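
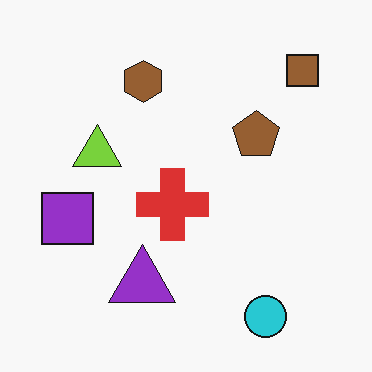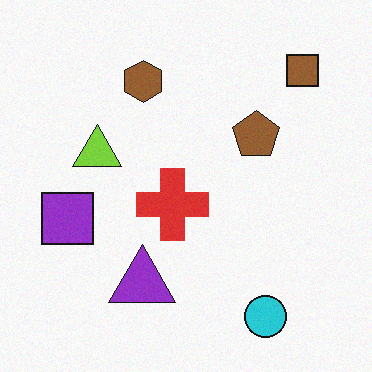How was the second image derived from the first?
The image was degraded with subtle gaussian noise.

Random speckle covers the whole image, including the flat background.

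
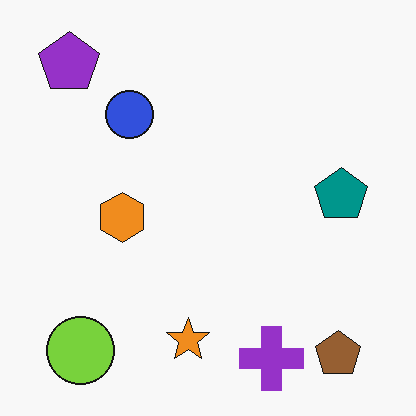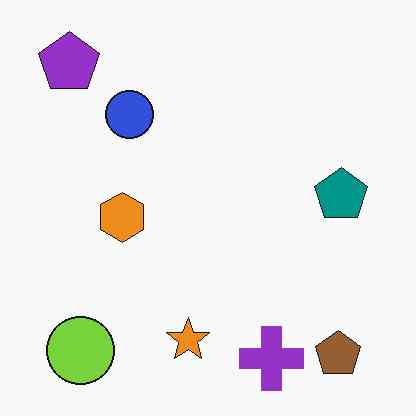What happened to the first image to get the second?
This is the original image given moderate JPEG compression.

Blocky 8×8 compression artifacts appear around shape edges and the flat background shows ringing — characteristic JPEG degradation.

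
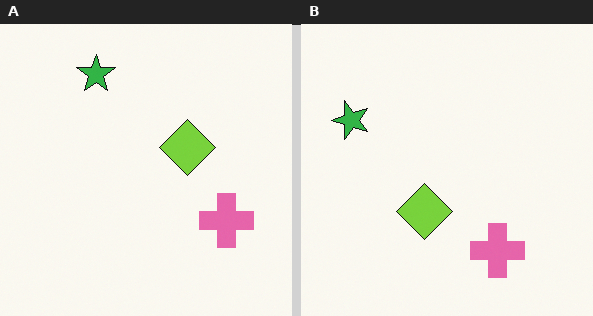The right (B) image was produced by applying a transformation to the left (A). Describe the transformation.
It was transposed (reflected across the top-left ↔ bottom-right diagonal).

Shapes have swapped their row and column positions — what was in the top-right is now in the bottom-left — a diagonal reflection.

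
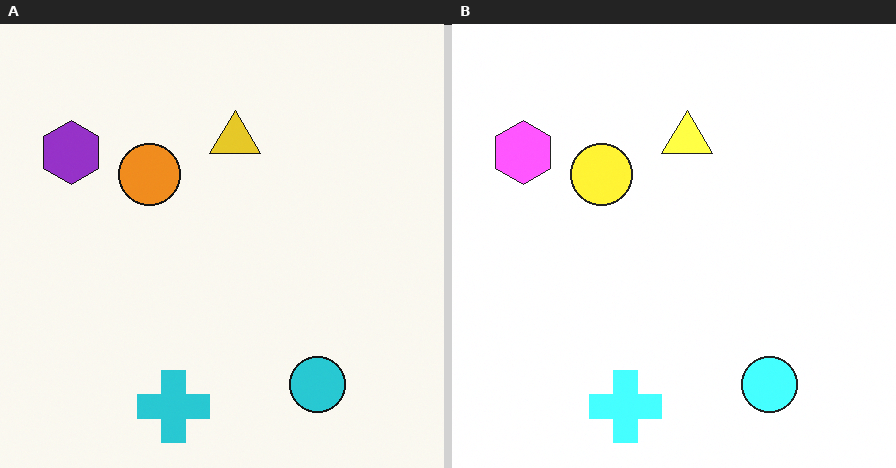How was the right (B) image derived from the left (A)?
The right (B) image is the left (A) brightened a lot.

Every pixel — background and shapes alike — is uniformly brightened.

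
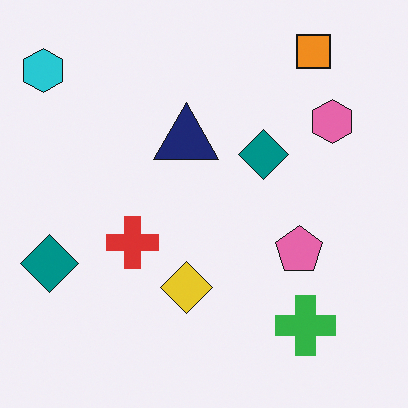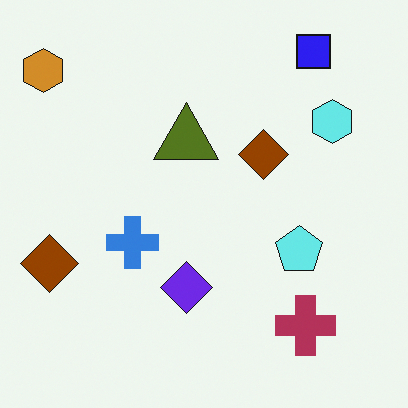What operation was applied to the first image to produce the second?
This is the original image hue-shifted through roughly half the color wheel.

Every shape's color has rotated by the same amount around the hue wheel — a uniform hue shift.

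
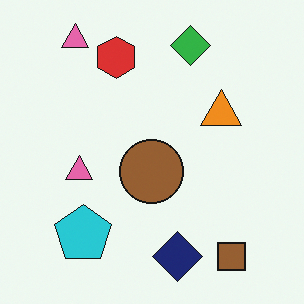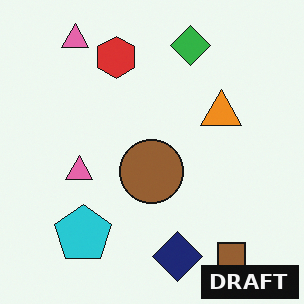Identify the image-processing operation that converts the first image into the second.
Watermarked with the text "DRAFT" in the lower-right corner.

A dark label reading "DRAFT" appears in the lower-right corner.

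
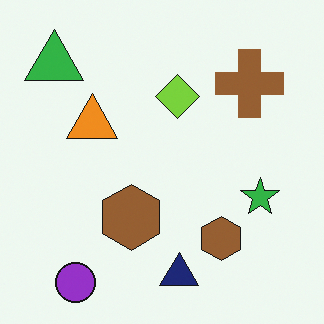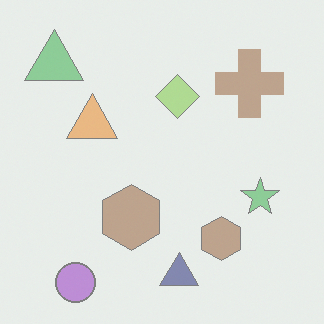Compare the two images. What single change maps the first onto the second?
Given much lower contrast.

Tones are pushed toward mid-grey across the whole image — a global contrast change.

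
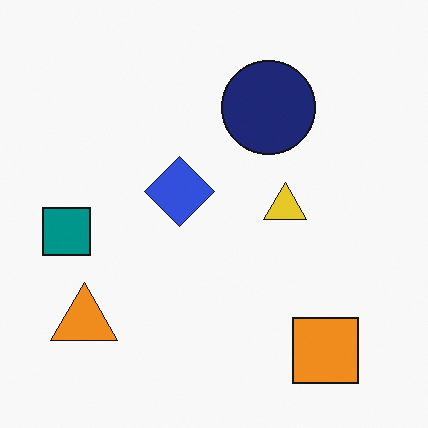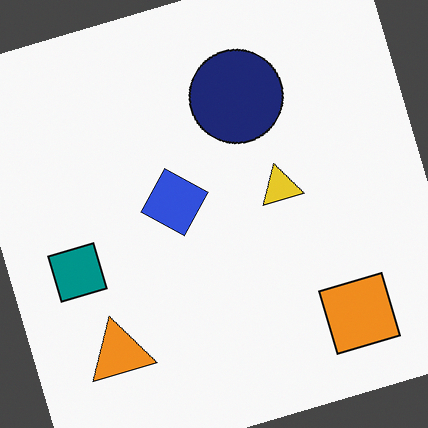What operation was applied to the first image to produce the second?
The second image is the first rotated counter-clockwise by a moderate amount.

Every shape is tilted by the same angle and the image corners show triangular fill wedges — a whole-image rotation by a non-right angle.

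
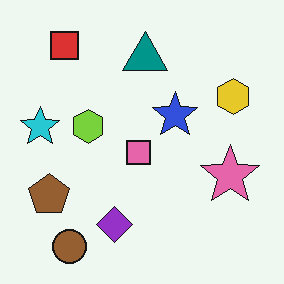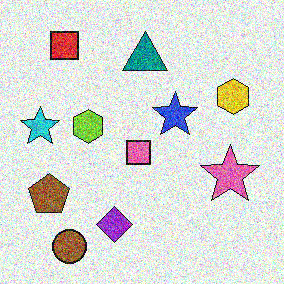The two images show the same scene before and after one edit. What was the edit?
The image was degraded with a thick layer of grain.

Random speckle covers the whole image, including the flat background.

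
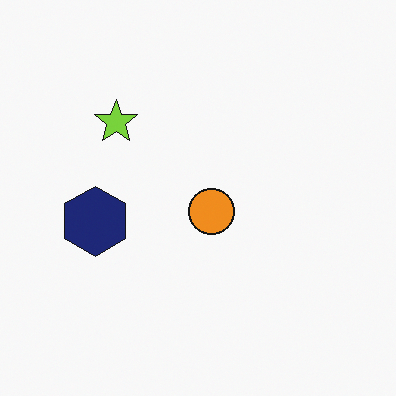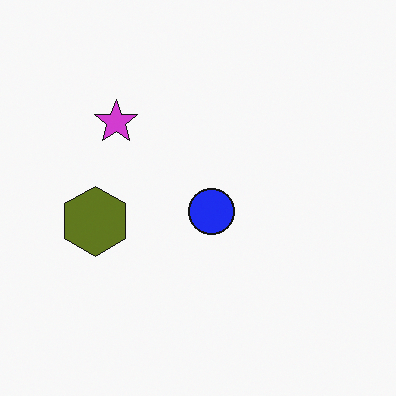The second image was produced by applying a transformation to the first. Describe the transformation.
This is the original image hue-shifted through roughly half the color wheel.

Every shape's color has rotated by the same amount around the hue wheel — a uniform hue shift.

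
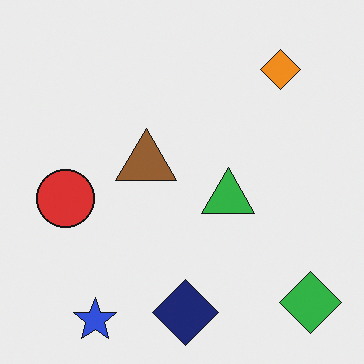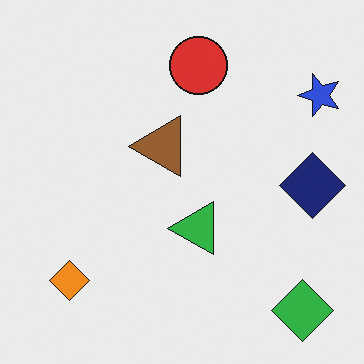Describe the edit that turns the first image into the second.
The second image is the first transposed (reflected across the top-left ↔ bottom-right diagonal).

Shapes have swapped their row and column positions — what was in the top-right is now in the bottom-left — a diagonal reflection.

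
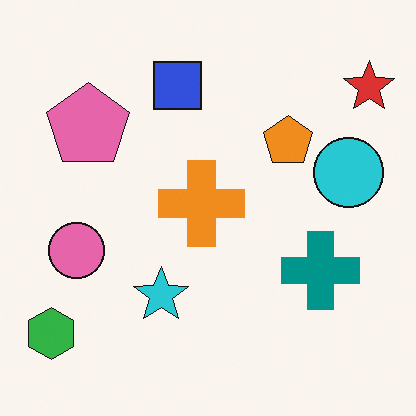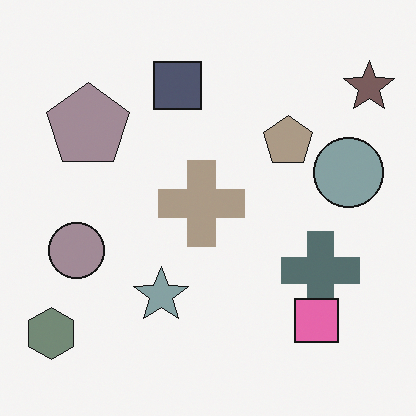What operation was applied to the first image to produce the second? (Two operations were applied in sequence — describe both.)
This is the original image heavily desaturated, then overlaid with an additional pink square.

All colors are more muted and greyish — a global saturation change. A pink square appears in the second image that is absent from the first.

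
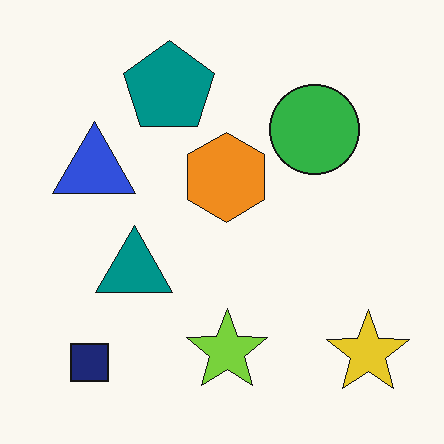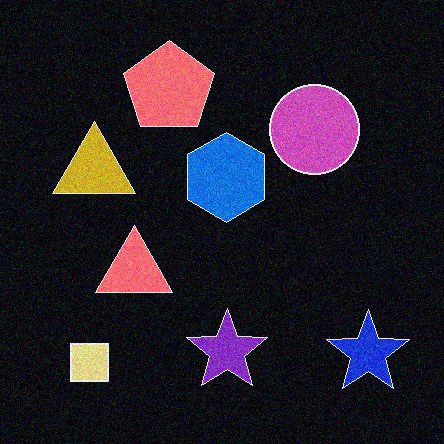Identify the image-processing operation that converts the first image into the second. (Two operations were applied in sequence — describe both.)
The second image is the first color-inverted (negative), then degraded with visible gaussian noise.

The light background has become dark and every shape's color is its complement — a photographic negative. Random speckle covers the whole image, including the flat background.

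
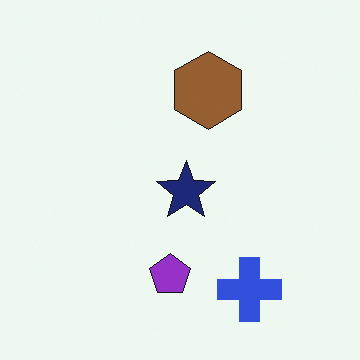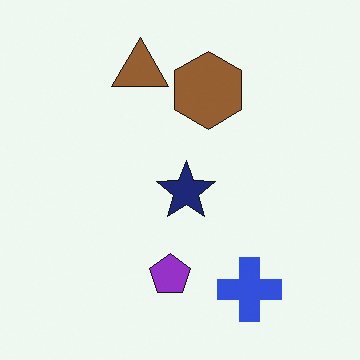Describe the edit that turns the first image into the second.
The image was overlaid with an additional brown triangle.

A brown triangle appears in the second image that is absent from the first.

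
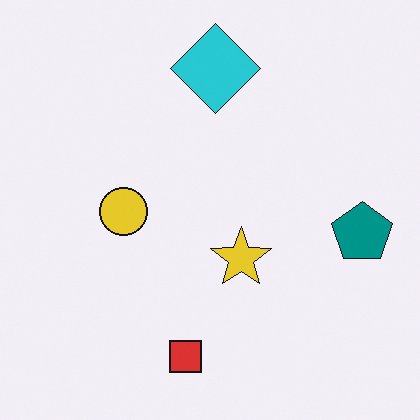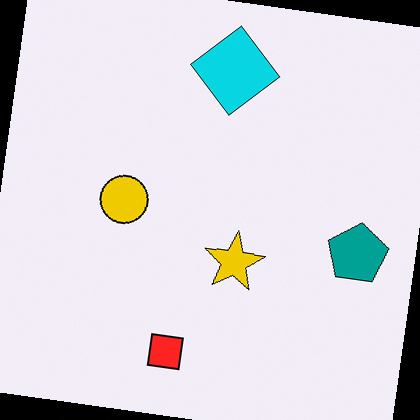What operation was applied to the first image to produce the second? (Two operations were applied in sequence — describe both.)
It was slightly oversaturated, then rotated clockwise by a small amount.

All colors are more vivid — a global saturation change. Every shape is tilted by the same angle and the image corners show triangular fill wedges — a whole-image rotation by a non-right angle.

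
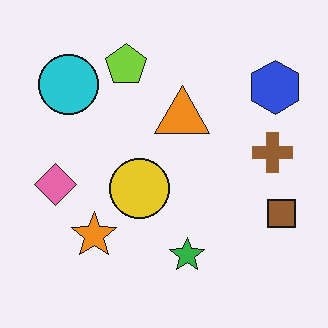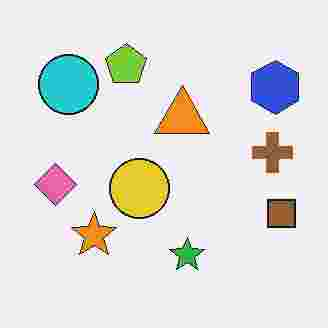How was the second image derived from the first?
The transformation is: degraded with heavy JPEG compression.

Blocky 8×8 compression artifacts appear around shape edges and the flat background shows ringing — characteristic JPEG degradation.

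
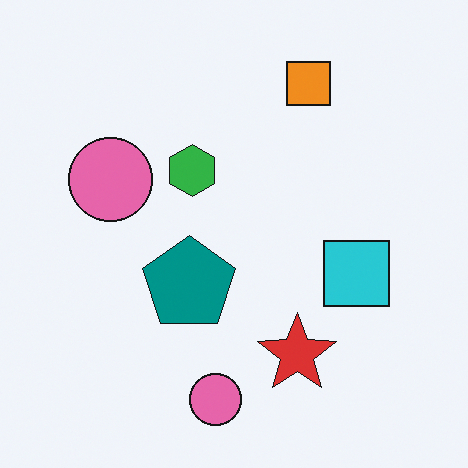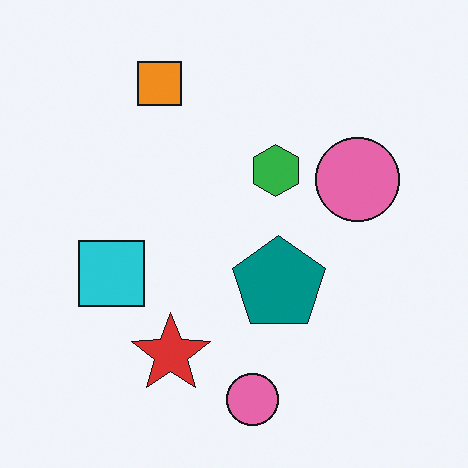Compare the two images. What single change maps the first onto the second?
It was flipped horizontally (left ↔ right).

The cyan square is in the right of the first image and the left of the second — shapes on opposite sides of the vertical midline have swapped in a mirror flip.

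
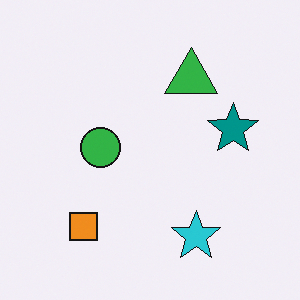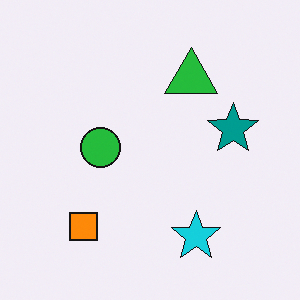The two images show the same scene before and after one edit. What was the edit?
It was slightly oversaturated.

All colors are more vivid — a global saturation change.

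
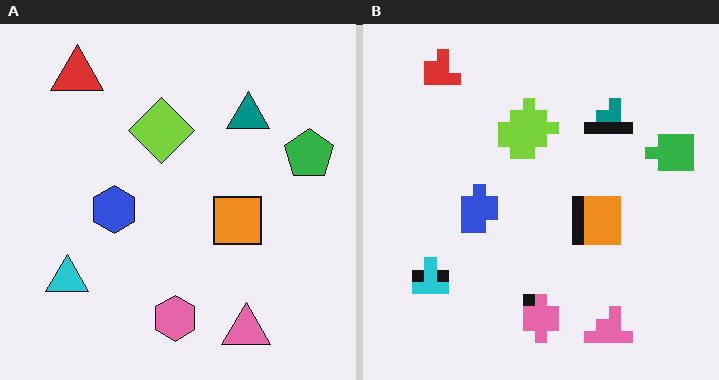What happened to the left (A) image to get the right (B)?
The right (B) image is the left (A) coarsely pixelated.

Shapes are reduced to large square blocks; fine edges and outlines are lost — a downscale-then-upscale (mosaic) effect.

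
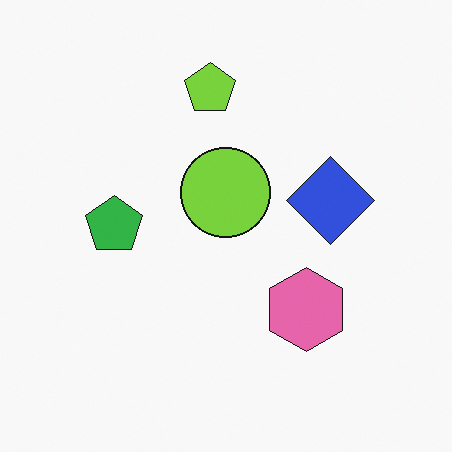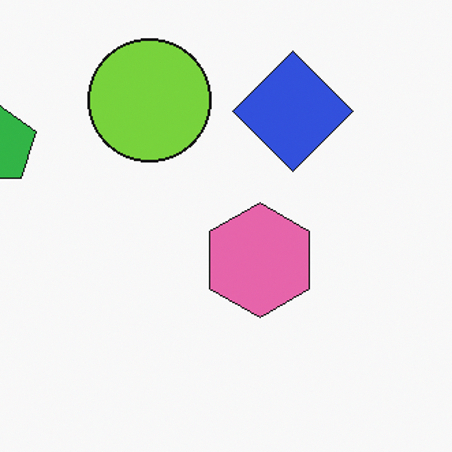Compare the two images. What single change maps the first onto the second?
The transformation is: cropped slightly and scaled back up.

The visible shapes are larger and the field of view is narrower; shapes near the original edges may be partly or wholly outside the frame — a crop-and-rescale.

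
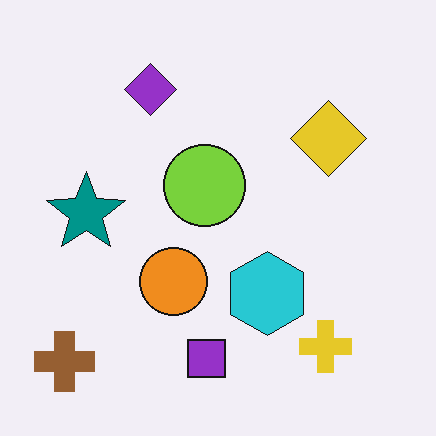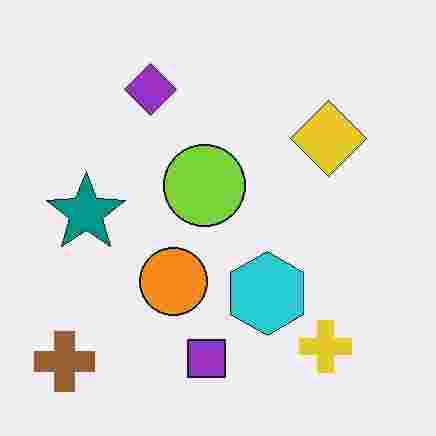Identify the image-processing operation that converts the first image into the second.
Heavily JPEG-compressed with obvious blocking artifacts.

Blocky 8×8 compression artifacts appear around shape edges and the flat background shows ringing — characteristic JPEG degradation.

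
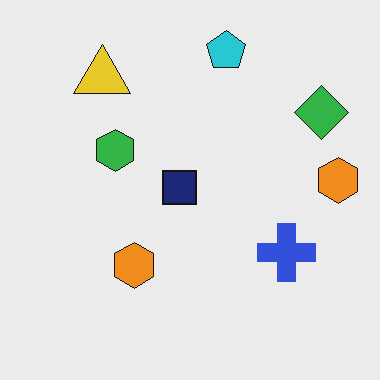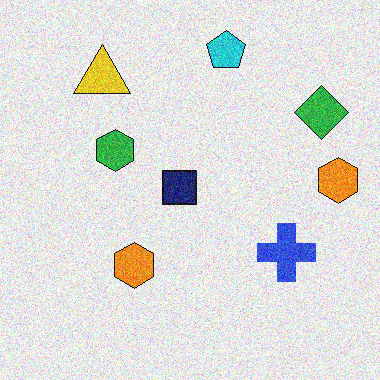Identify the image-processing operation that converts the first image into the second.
The second image is the first degraded with moderate additive noise.

Random speckle covers the whole image, including the flat background.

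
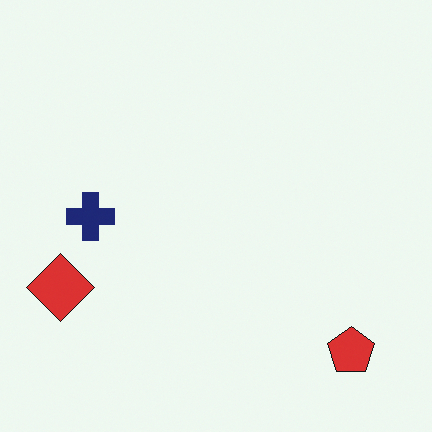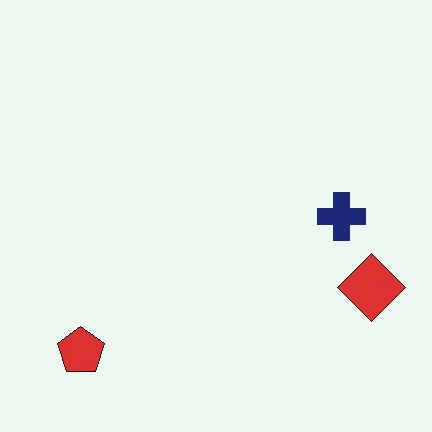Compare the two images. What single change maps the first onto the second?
The transformation is: flipped horizontally (left ↔ right).

The red diamond is in the left of the first image and the right of the second — shapes on opposite sides of the vertical midline have swapped in a mirror flip.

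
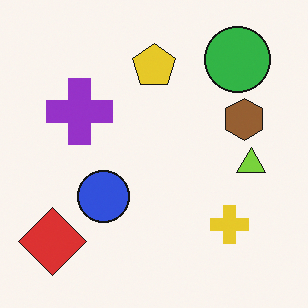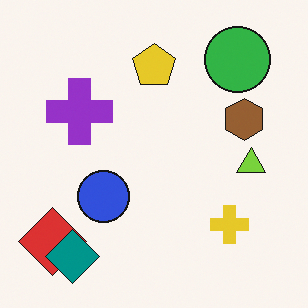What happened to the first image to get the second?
Overlaid with an additional teal diamond.

A teal diamond appears in the second image that is absent from the first.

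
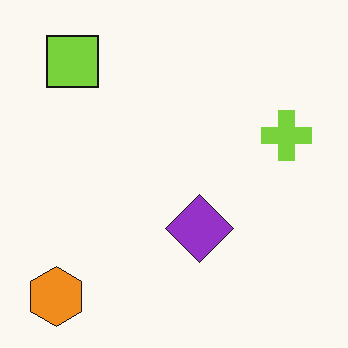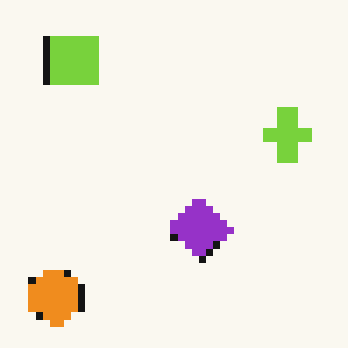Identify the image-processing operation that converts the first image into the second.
The transformation is: moderately pixelated.

Shapes are reduced to large square blocks; fine edges and outlines are lost — a downscale-then-upscale (mosaic) effect.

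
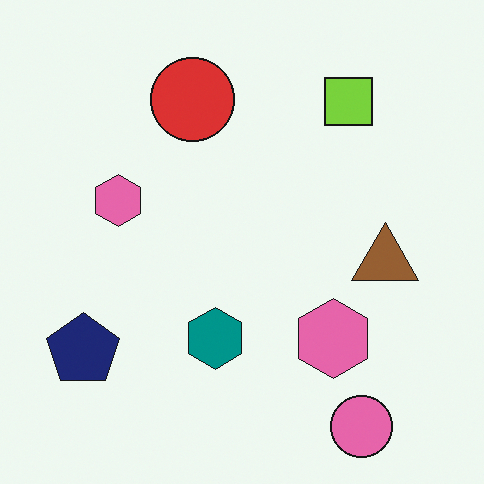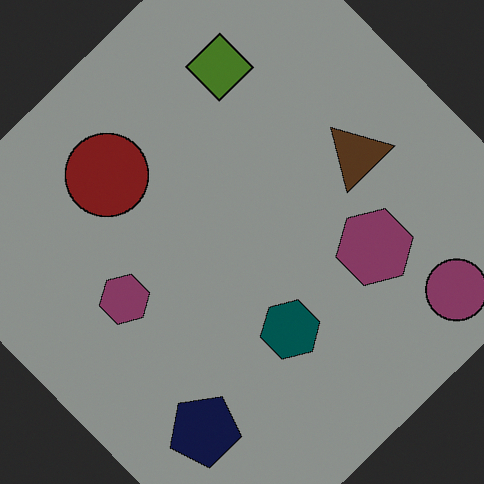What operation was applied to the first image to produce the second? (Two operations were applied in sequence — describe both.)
This is the original image rotated counter-clockwise by a large amount — several tens of degrees, then substantially darkened.

Every shape is tilted by the same angle and the image corners show triangular fill wedges — a whole-image rotation by a non-right angle. Every pixel — background and shapes alike — is uniformly darkened.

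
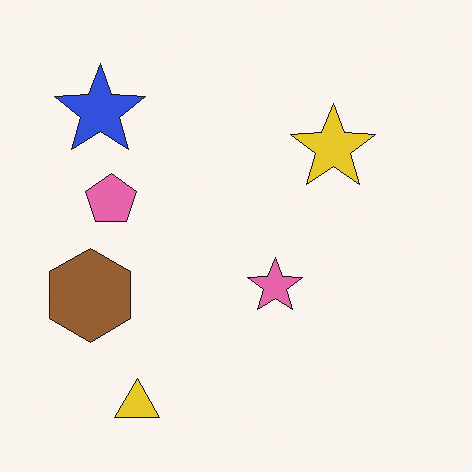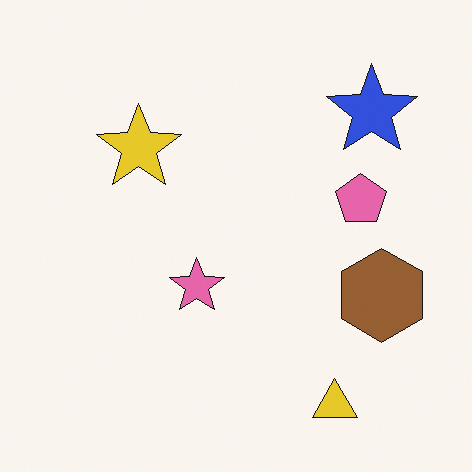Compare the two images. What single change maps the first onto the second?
The transformation is: flipped horizontally (left ↔ right).

The brown hexagon is in the left of the first image and the right of the second — shapes on opposite sides of the vertical midline have swapped in a mirror flip.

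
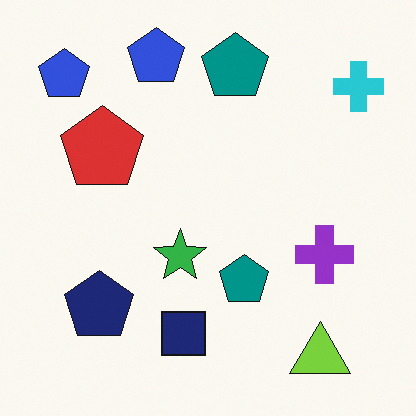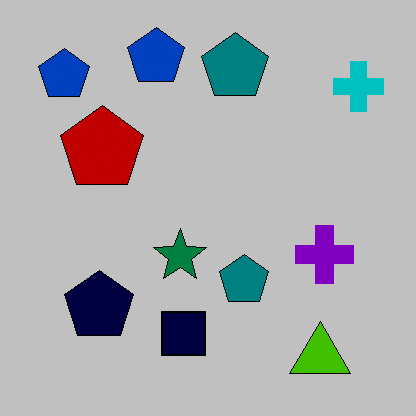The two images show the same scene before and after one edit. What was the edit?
It was aggressively posterized.

Each flat color has snapped to a coarser quantized level — most visibly, the near-white background has dropped to a flat grey.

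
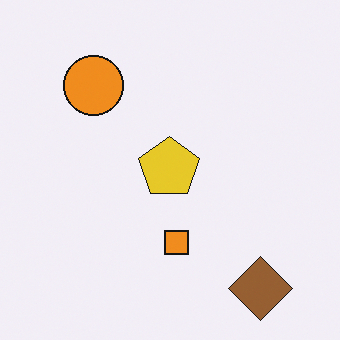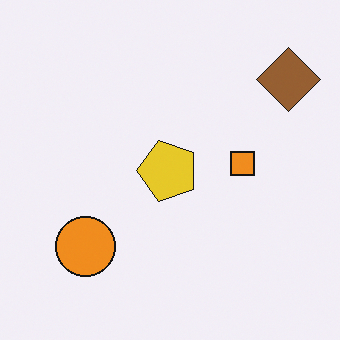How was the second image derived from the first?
This is the original image rotated 90° counter-clockwise.

The brown diamond sits in the bottom-right of the first image and the top-right of the second — consistent with a whole-image 90° counter-clockwise rotation.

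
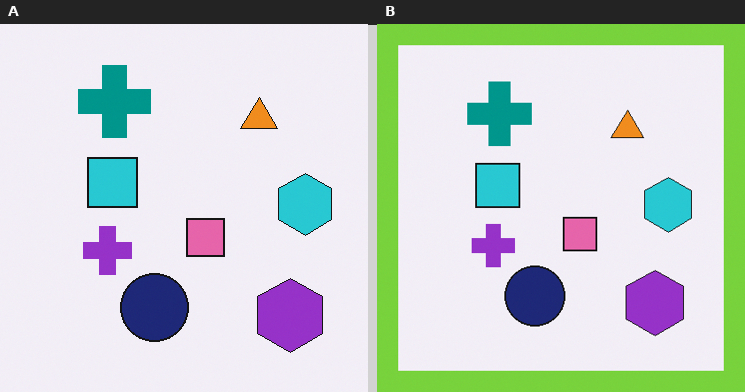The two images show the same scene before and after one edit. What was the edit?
Framed with a lime border.

A solid lime frame runs around the edge of the right (B) image, with the content slightly shrunk inside it.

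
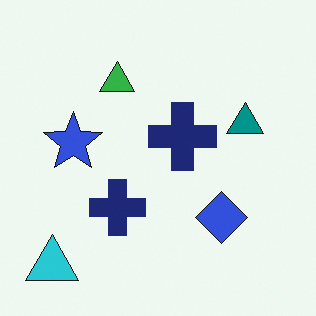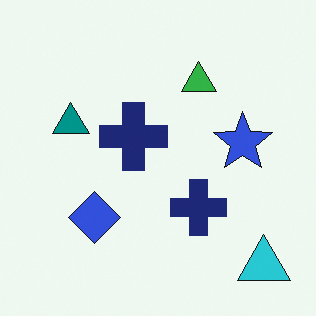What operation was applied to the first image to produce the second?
The second image is the first flipped horizontally (left ↔ right).

The cyan triangle is in the bottom-left of the first image and the bottom-right of the second — shapes on opposite sides of the vertical midline have swapped in a mirror flip.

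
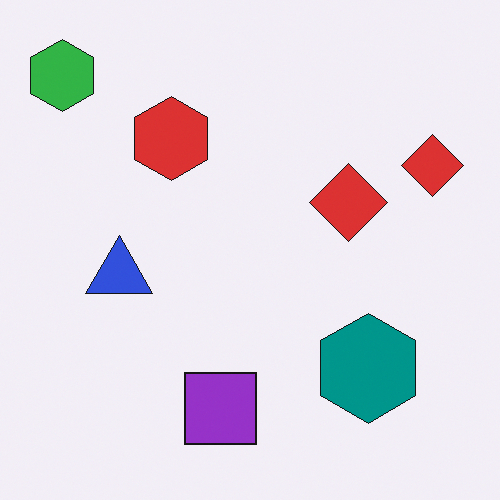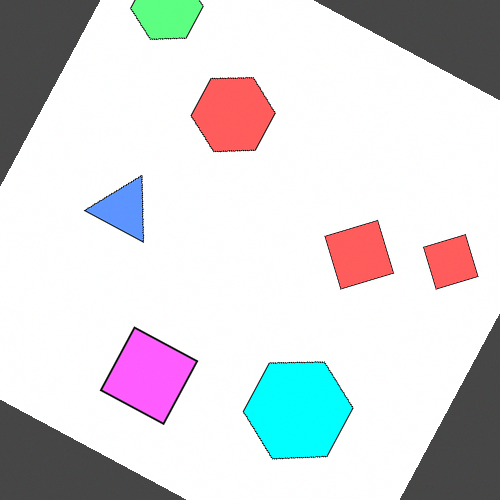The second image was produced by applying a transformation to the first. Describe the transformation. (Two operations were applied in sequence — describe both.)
Brightened a lot, then rotated clockwise by a moderate amount.

Every pixel — background and shapes alike — is uniformly brightened. Every shape is tilted by the same angle and the image corners show triangular fill wedges — a whole-image rotation by a non-right angle.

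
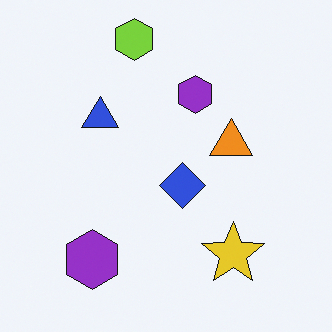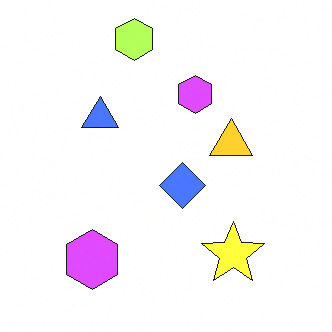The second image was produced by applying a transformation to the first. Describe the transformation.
This is the original image brightened a lot.

Every pixel — background and shapes alike — is uniformly brightened.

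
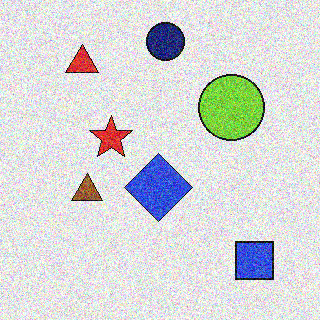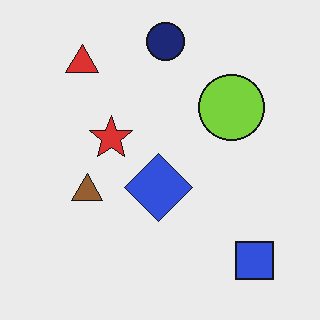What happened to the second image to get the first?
The first image is the second degraded with heavy additive noise.

Random speckle covers the whole image, including the flat background.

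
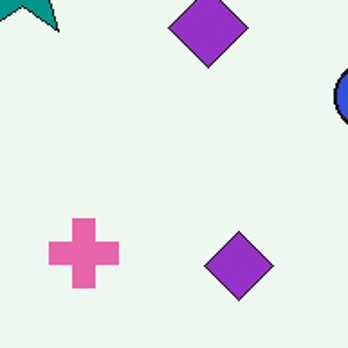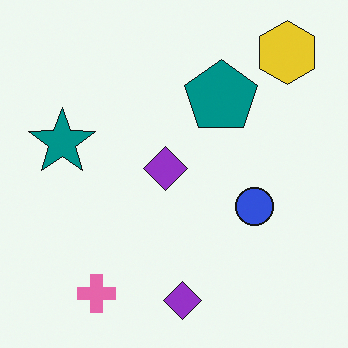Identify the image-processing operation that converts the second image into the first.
The image was cropped tightly and scaled back up.

The visible shapes are larger and the field of view is narrower; shapes near the original edges may be partly or wholly outside the frame — a crop-and-rescale.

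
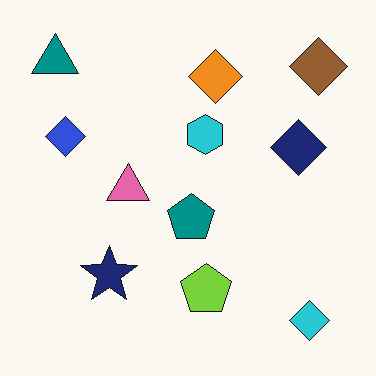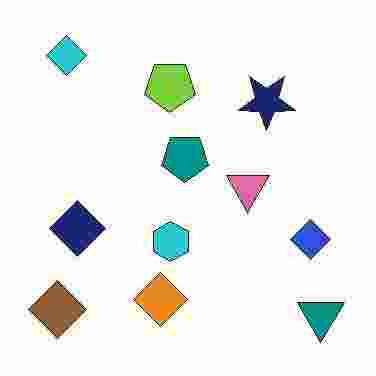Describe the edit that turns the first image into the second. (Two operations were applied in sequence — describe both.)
The image was rotated 180°, then heavily JPEG-compressed with obvious blocking artifacts.

The teal triangle sits in the top-left of the first image and the bottom-right of the second — consistent with a whole-image 180° rotation. Blocky 8×8 compression artifacts appear around shape edges and the flat background shows ringing — characteristic JPEG degradation.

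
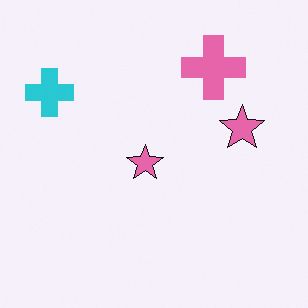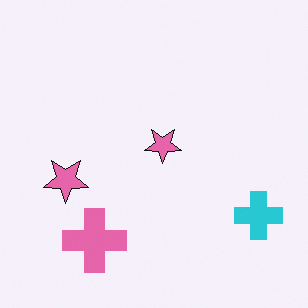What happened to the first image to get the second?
The transformation is: rotated 180°.

The cyan cross sits in the top-left of the first image and the bottom-right of the second — consistent with a whole-image 180° rotation.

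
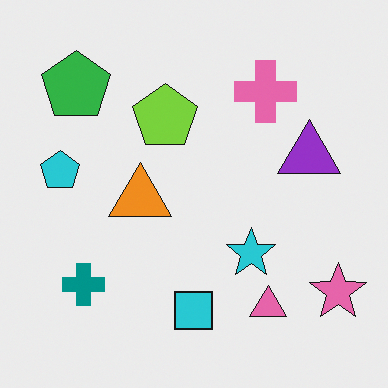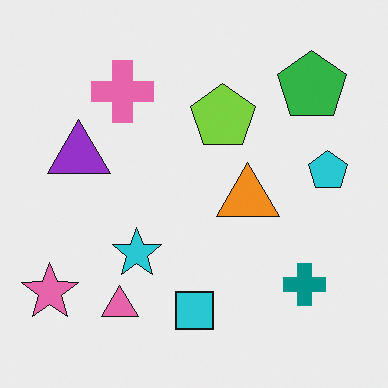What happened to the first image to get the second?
Flipped horizontally (left ↔ right).

The pink star is in the bottom-right of the first image and the bottom-left of the second — shapes on opposite sides of the vertical midline have swapped in a mirror flip.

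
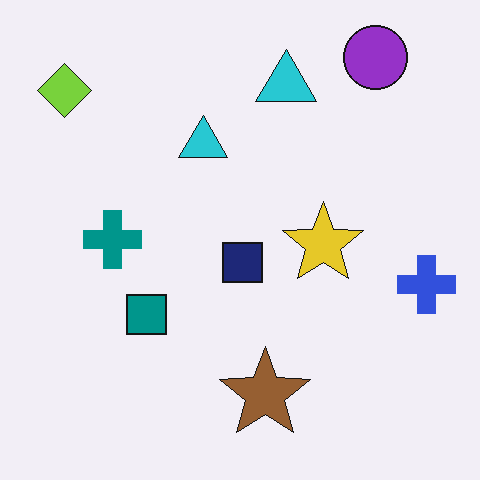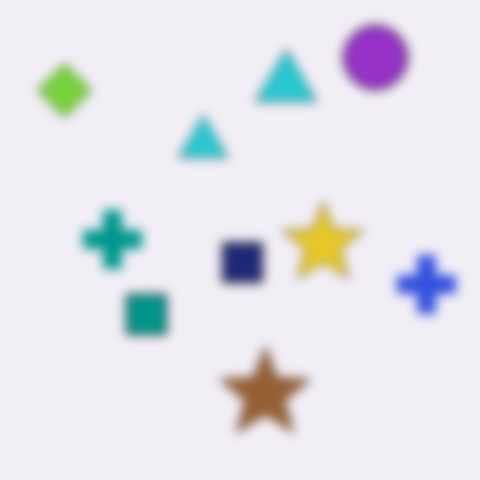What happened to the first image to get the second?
The image was heavily blurred.

Shape edges and outlines are uniformly softened across the whole image.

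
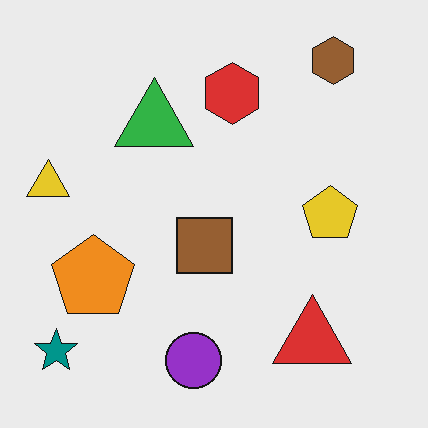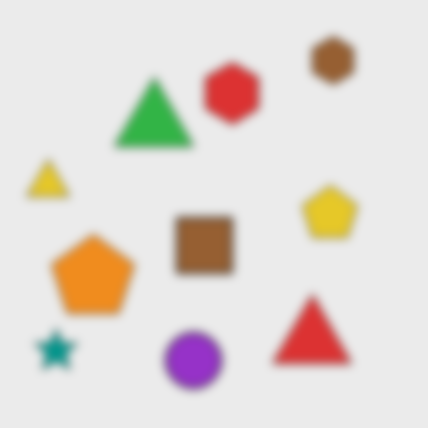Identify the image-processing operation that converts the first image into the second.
The second image is the first moderately blurred.

Shape edges and outlines are uniformly softened across the whole image.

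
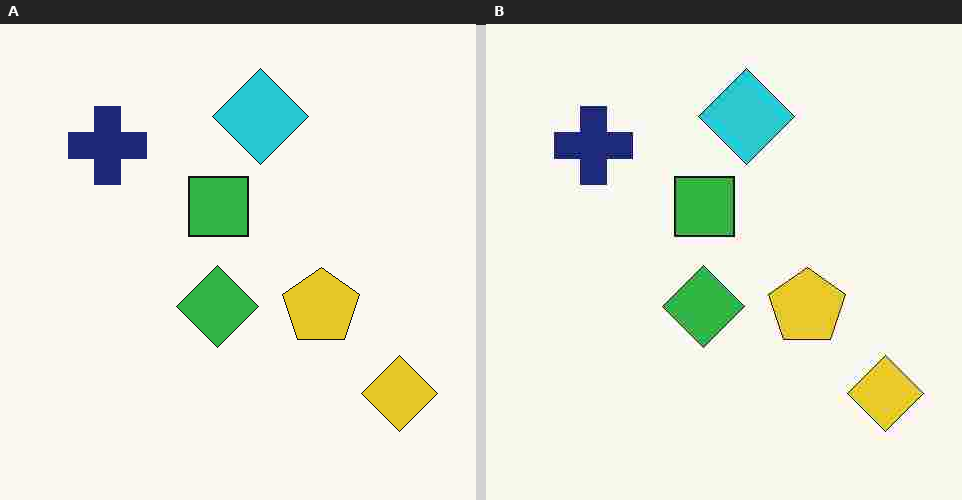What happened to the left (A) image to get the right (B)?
Degraded with heavy JPEG compression.

Blocky 8×8 compression artifacts appear around shape edges and the flat background shows ringing — characteristic JPEG degradation.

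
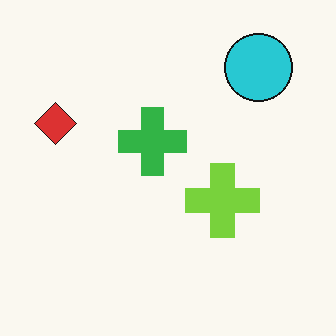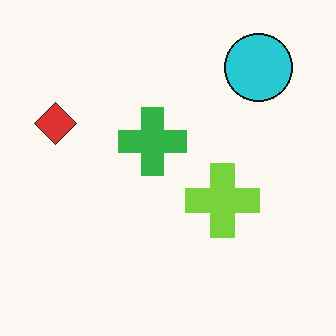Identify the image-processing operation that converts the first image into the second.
This is the original image JPEG-compressed with visible artifacts.

Blocky 8×8 compression artifacts appear around shape edges and the flat background shows ringing — characteristic JPEG degradation.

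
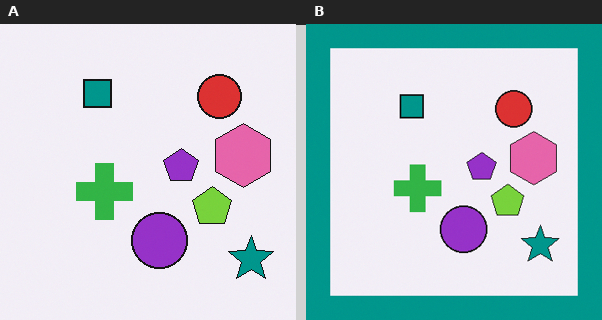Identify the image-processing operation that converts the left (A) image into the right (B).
Framed with a teal border.

A solid teal frame runs around the edge of the right (B) image, with the content slightly shrunk inside it.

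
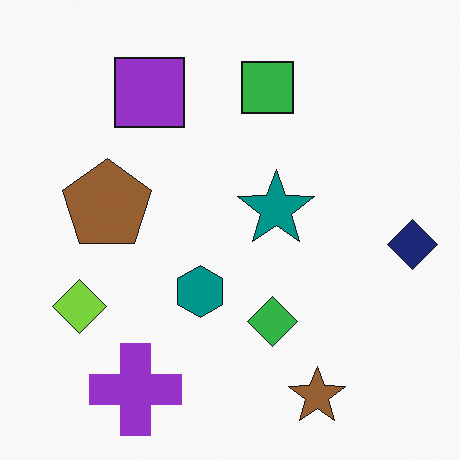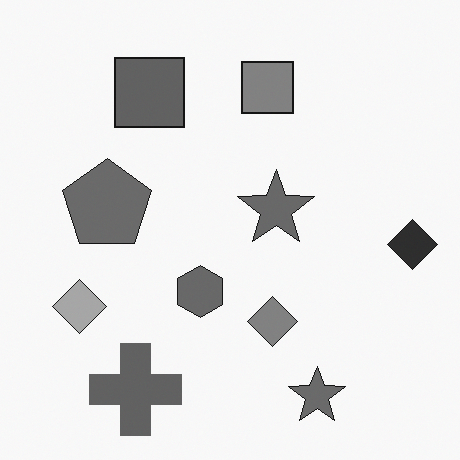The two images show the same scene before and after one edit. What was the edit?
Converted to grayscale.

All color is removed — every shape is now a shade of grey.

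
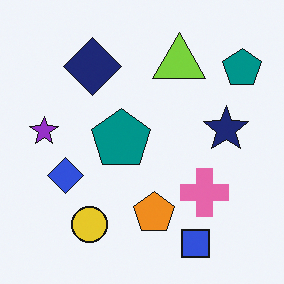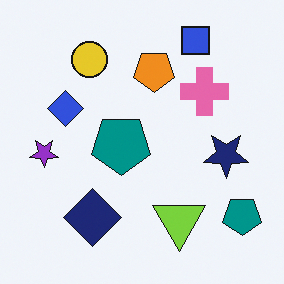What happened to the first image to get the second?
The second image is the first flipped vertically (top ↔ bottom).

The blue square is in the bottom-right of the first image and the top-right of the second — shapes on opposite sides of the horizontal midline have swapped in a mirror flip.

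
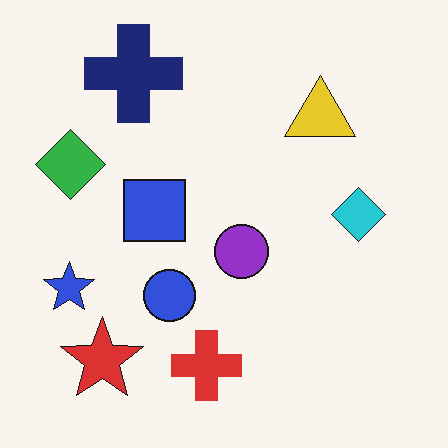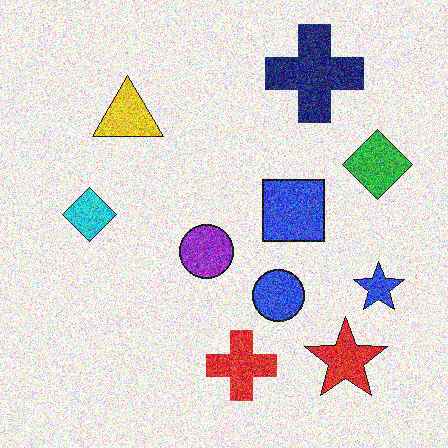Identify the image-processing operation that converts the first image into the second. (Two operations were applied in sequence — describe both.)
Flipped horizontally (left ↔ right), then degraded with a thick layer of grain.

The blue star is in the left of the first image and the right of the second — shapes on opposite sides of the vertical midline have swapped in a mirror flip. Random speckle covers the whole image, including the flat background.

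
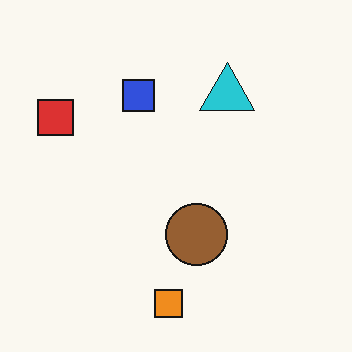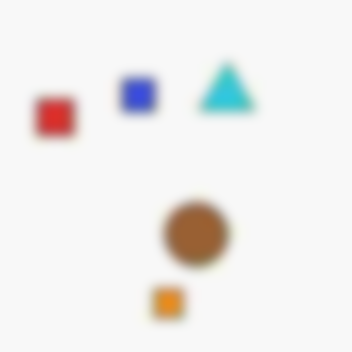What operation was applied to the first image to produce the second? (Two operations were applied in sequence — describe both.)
The transformation is: degraded with heavy JPEG compression, then heavily blurred.

Blocky 8×8 compression artifacts appear around shape edges and the flat background shows ringing — characteristic JPEG degradation. Shape edges and outlines are uniformly softened across the whole image.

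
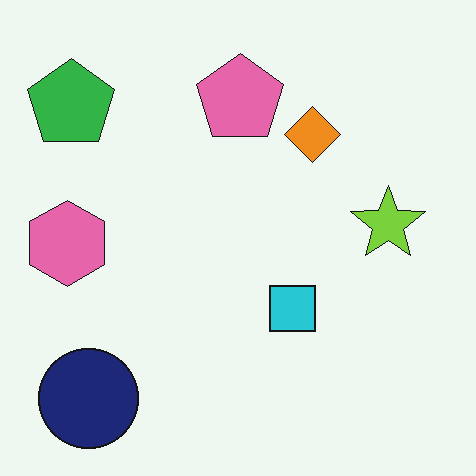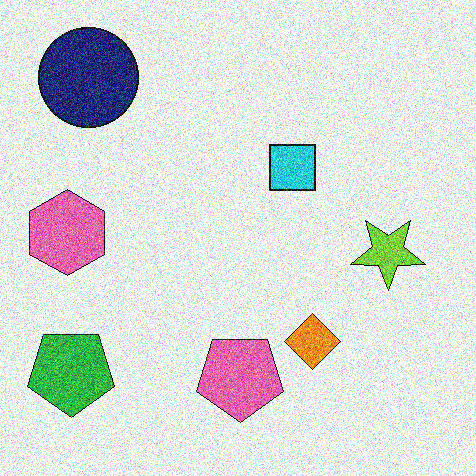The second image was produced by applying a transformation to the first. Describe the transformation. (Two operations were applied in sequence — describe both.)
This is the original image degraded with strong gaussian noise, then flipped vertically (top ↔ bottom).

Random speckle covers the whole image, including the flat background. The navy circle is in the bottom-left of the first image and the top-left of the second — shapes on opposite sides of the horizontal midline have swapped in a mirror flip.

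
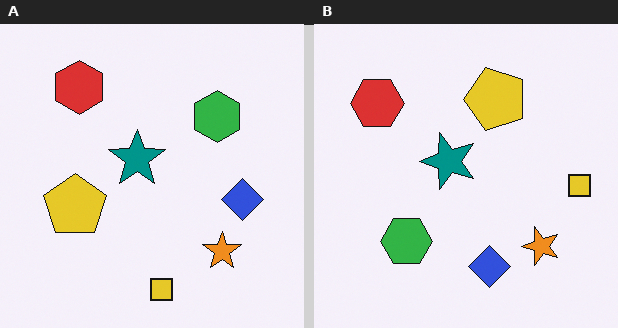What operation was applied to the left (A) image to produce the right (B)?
The right (B) image is the left (A) transposed (reflected across the top-left ↔ bottom-right diagonal).

Shapes have swapped their row and column positions — what was in the top-right is now in the bottom-left — a diagonal reflection.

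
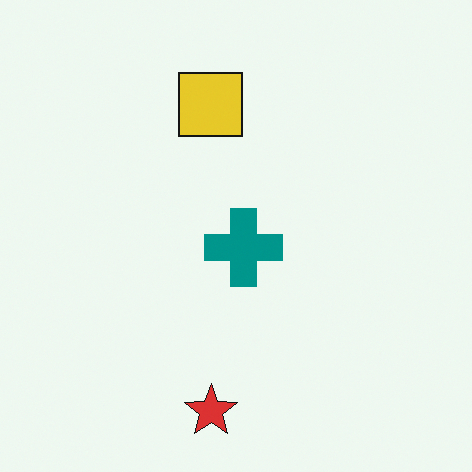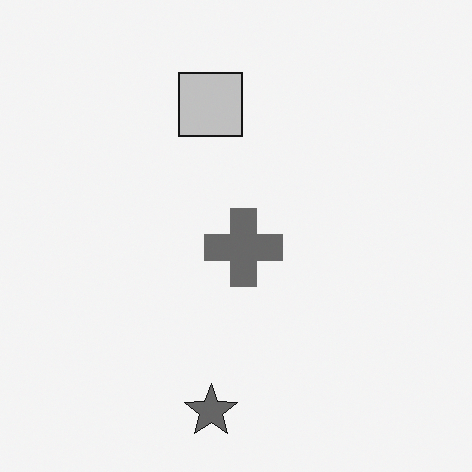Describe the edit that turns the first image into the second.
The transformation is: converted to grayscale.

All color is removed — every shape is now a shade of grey.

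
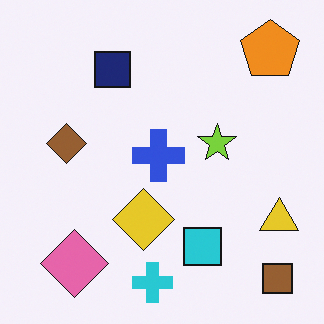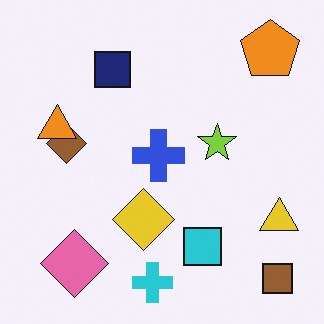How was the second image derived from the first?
The transformation is: overlaid with an additional orange triangle.

An orange triangle appears in the second image that is absent from the first.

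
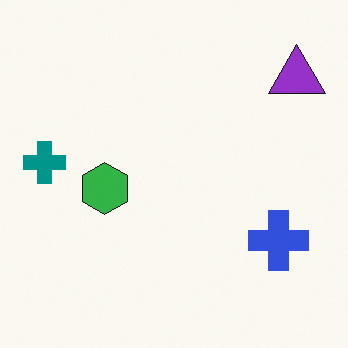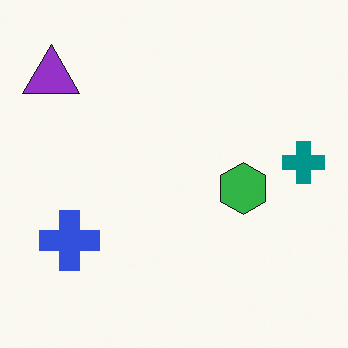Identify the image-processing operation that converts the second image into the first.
The image was flipped horizontally (left ↔ right).

The teal cross is in the right of the second image and the left of the first — shapes on opposite sides of the vertical midline have swapped in a mirror flip.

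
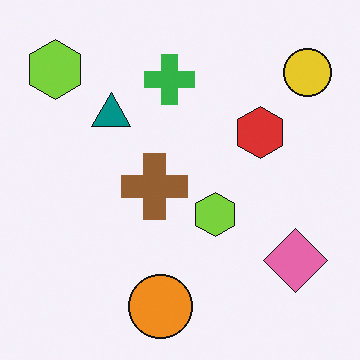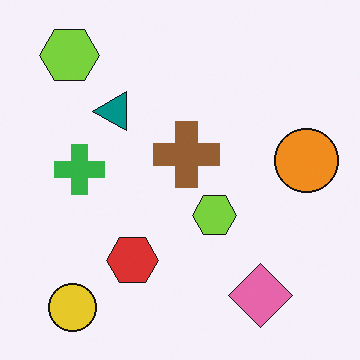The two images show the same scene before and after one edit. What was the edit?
This is the original image transposed (reflected across the top-left ↔ bottom-right diagonal).

Shapes have swapped their row and column positions — what was in the top-right is now in the bottom-left — a diagonal reflection.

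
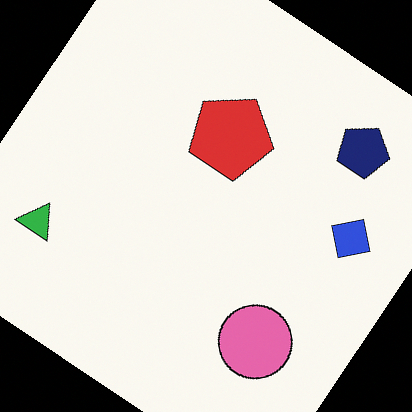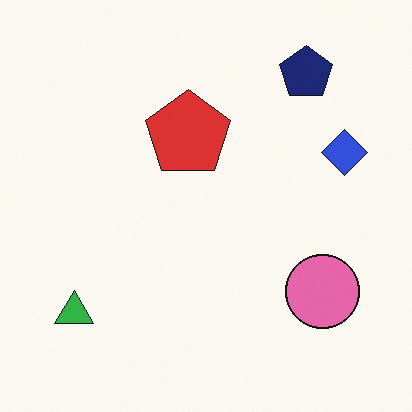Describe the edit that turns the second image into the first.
The first image is the second rotated clockwise by a large amount — several tens of degrees.

Every shape is tilted by the same angle and the image corners show triangular fill wedges — a whole-image rotation by a non-right angle.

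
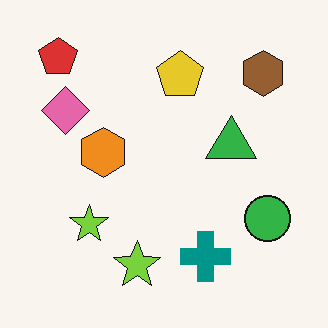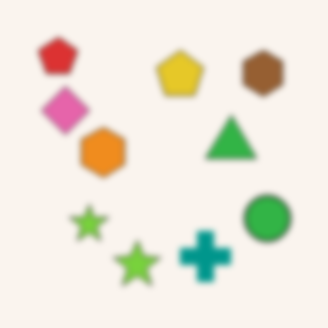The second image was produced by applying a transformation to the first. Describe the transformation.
The transformation is: moderately blurred.

Shape edges and outlines are uniformly softened across the whole image.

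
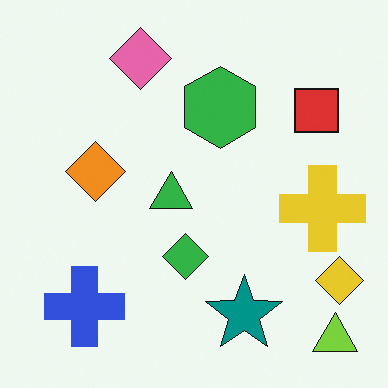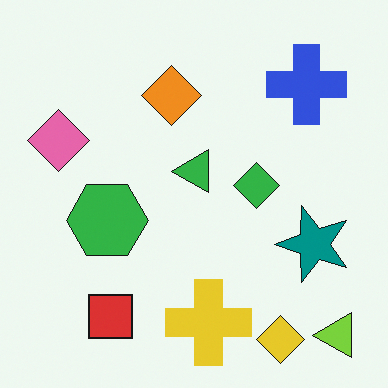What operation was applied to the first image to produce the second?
Transposed (reflected across the top-left ↔ bottom-right diagonal).

Shapes have swapped their row and column positions — what was in the top-right is now in the bottom-left — a diagonal reflection.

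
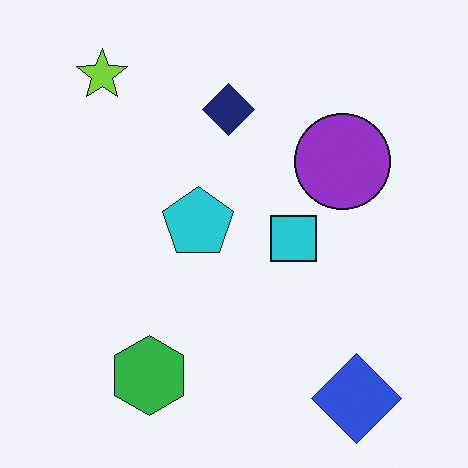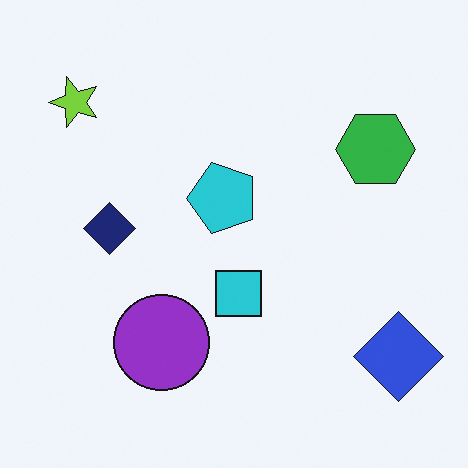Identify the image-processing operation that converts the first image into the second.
The image was transposed (reflected across the top-left ↔ bottom-right diagonal).

Shapes have swapped their row and column positions — what was in the top-right is now in the bottom-left — a diagonal reflection.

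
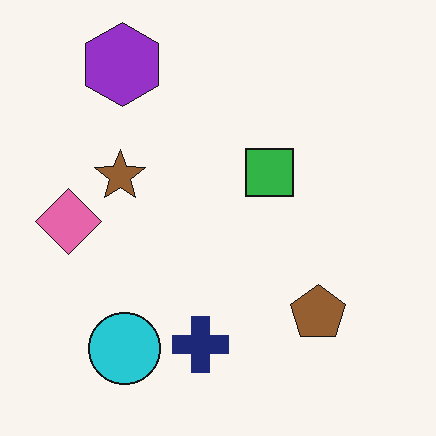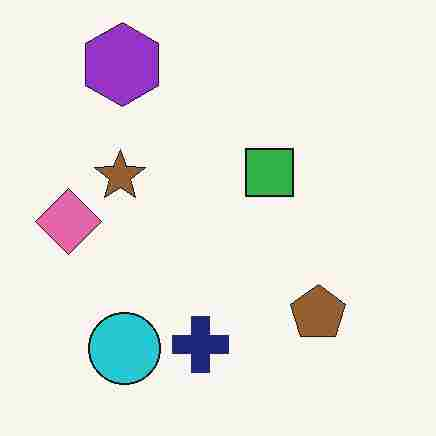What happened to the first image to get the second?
The transformation is: heavily JPEG-compressed with obvious blocking artifacts.

Blocky 8×8 compression artifacts appear around shape edges and the flat background shows ringing — characteristic JPEG degradation.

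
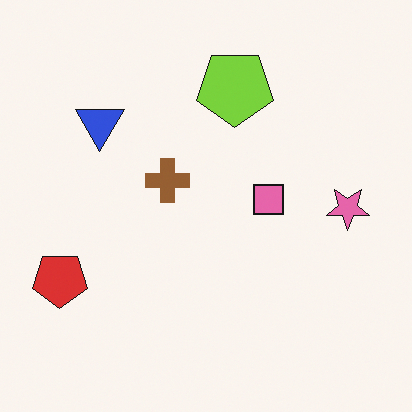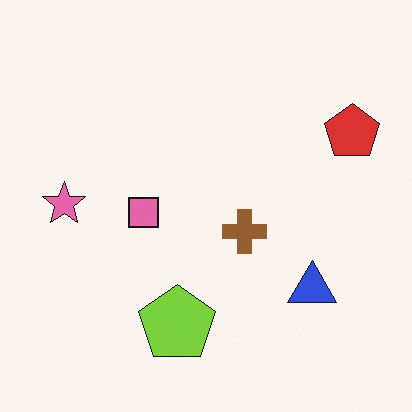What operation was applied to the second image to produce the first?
It was rotated 180°.

The red pentagon sits in the top-right of the second image and the bottom-left of the first — consistent with a whole-image 180° rotation.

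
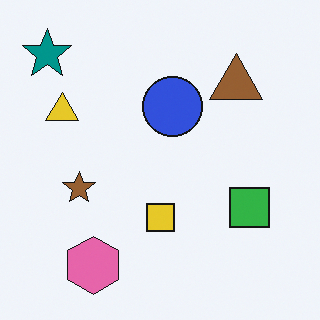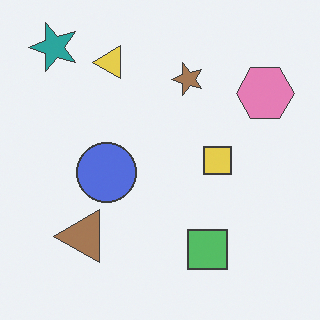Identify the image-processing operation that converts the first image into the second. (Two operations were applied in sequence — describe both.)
The transformation is: given slightly reduced contrast, then transposed (reflected across the top-left ↔ bottom-right diagonal).

Tones are pushed toward mid-grey across the whole image — a global contrast change. Shapes have swapped their row and column positions — what was in the top-right is now in the bottom-left — a diagonal reflection.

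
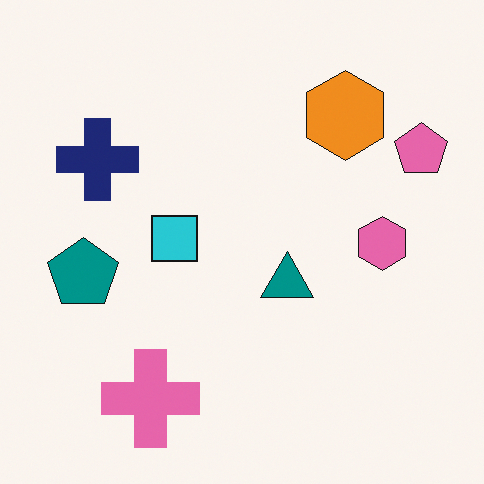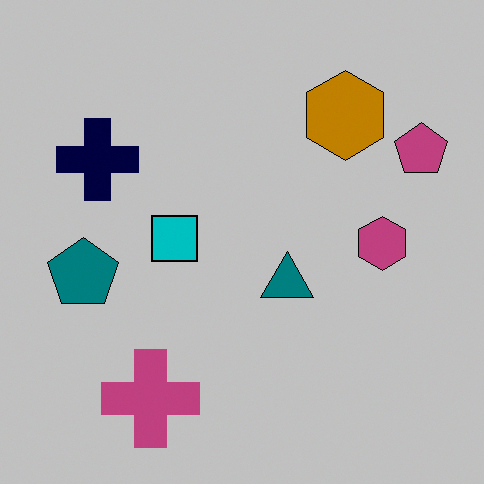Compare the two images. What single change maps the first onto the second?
The transformation is: heavily posterized to just a handful of flat colors.

Each flat color has snapped to a coarser quantized level — most visibly, the near-white background has dropped to a flat grey.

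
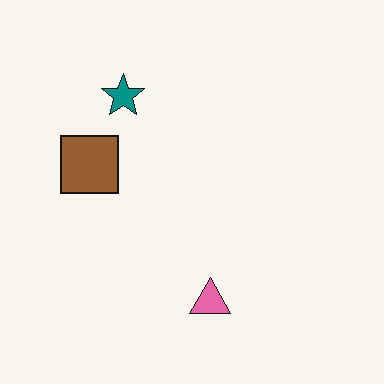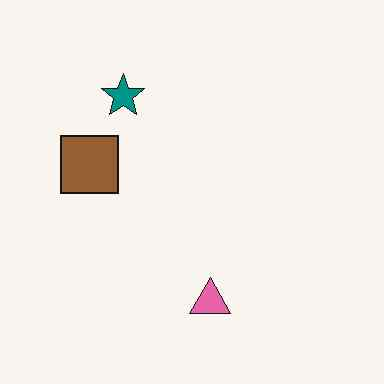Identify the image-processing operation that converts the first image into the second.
Given moderate JPEG compression.

Blocky 8×8 compression artifacts appear around shape edges and the flat background shows ringing — characteristic JPEG degradation.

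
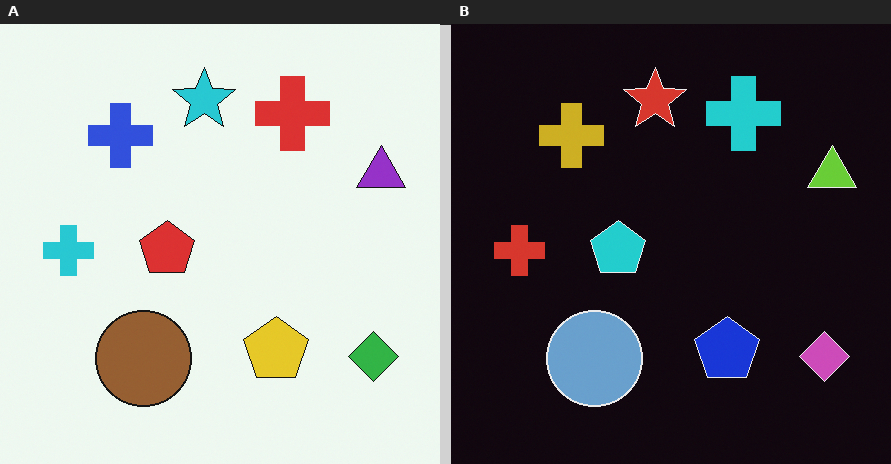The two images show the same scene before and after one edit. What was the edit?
It was color-inverted (negative).

The light background has become dark and every shape's color is its complement — a photographic negative.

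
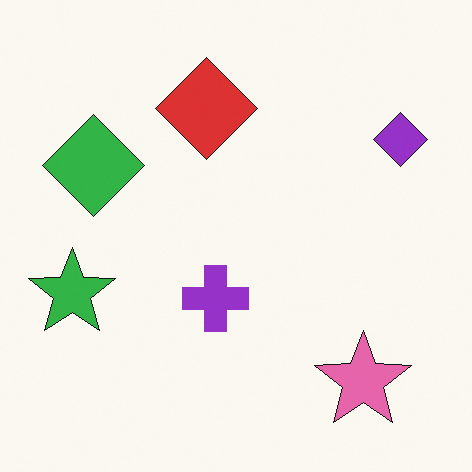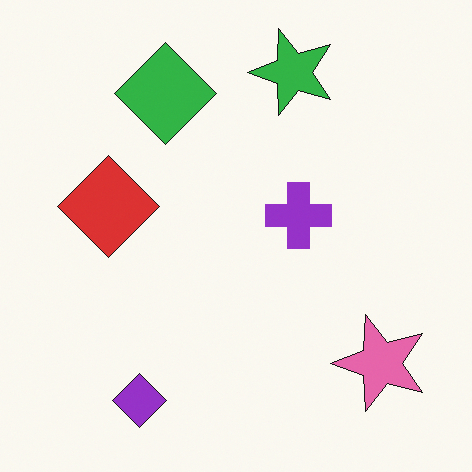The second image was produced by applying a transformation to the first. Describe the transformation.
The second image is the first transposed (reflected across the top-left ↔ bottom-right diagonal).

Shapes have swapped their row and column positions — what was in the top-right is now in the bottom-left — a diagonal reflection.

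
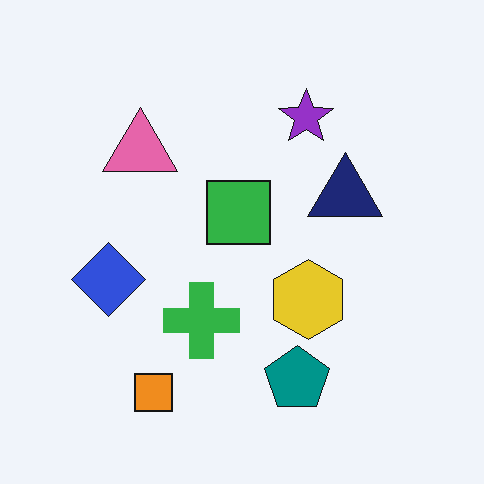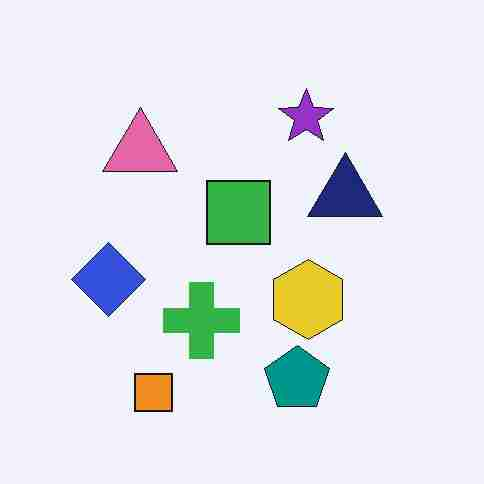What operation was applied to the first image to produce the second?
It was degraded with heavy JPEG compression.

Blocky 8×8 compression artifacts appear around shape edges and the flat background shows ringing — characteristic JPEG degradation.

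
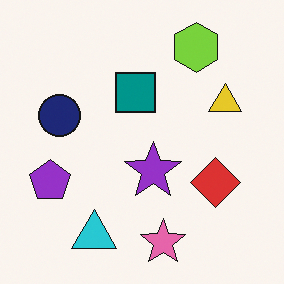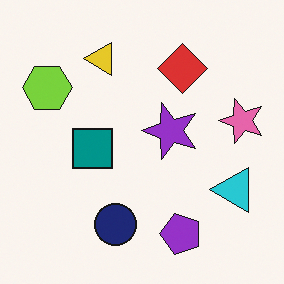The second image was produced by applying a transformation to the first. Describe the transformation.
This is the original image rotated 90° counter-clockwise.

The lime hexagon sits in the top-right of the first image and the top-left of the second — consistent with a whole-image 90° counter-clockwise rotation.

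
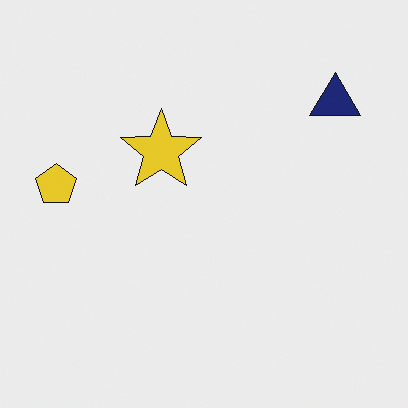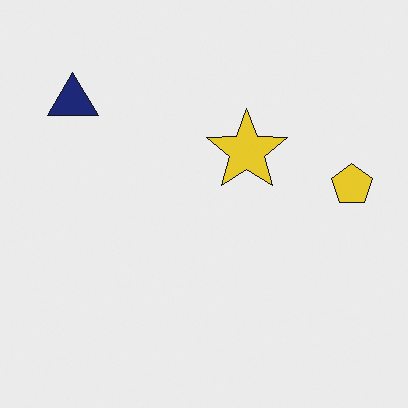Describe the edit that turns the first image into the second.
Flipped horizontally (left ↔ right).

The yellow pentagon is in the left of the first image and the right of the second — shapes on opposite sides of the vertical midline have swapped in a mirror flip.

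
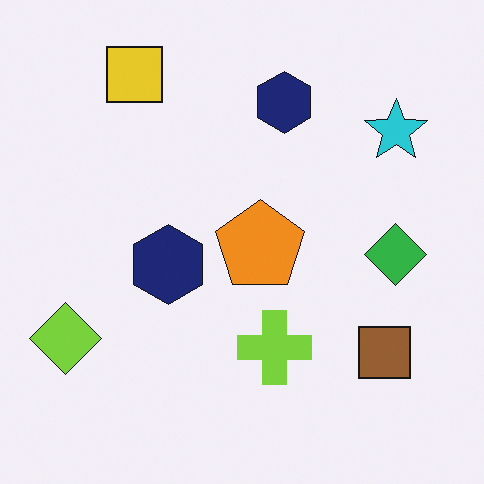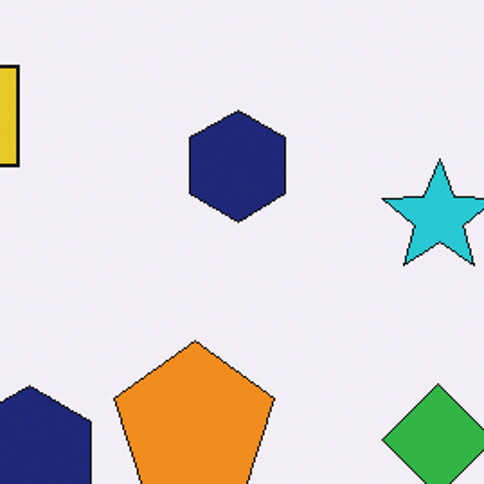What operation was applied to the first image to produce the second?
The second image is the first cropped to a noticeably smaller region and rescaled.

The visible shapes are larger and the field of view is narrower; shapes near the original edges may be partly or wholly outside the frame — a crop-and-rescale.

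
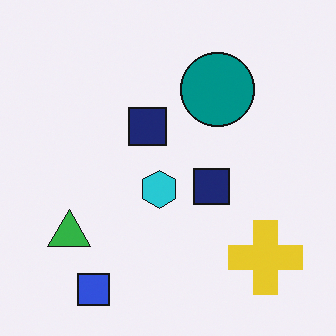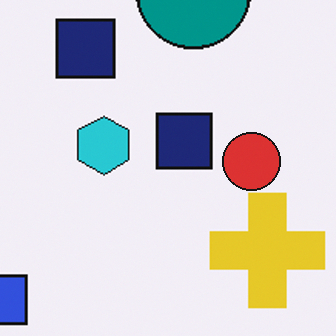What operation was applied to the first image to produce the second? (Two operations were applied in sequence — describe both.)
Cropped to a modestly smaller region and rescaled, then overlaid with an additional red circle.

The visible shapes are larger and the field of view is narrower; shapes near the original edges may be partly or wholly outside the frame — a crop-and-rescale. A red circle appears in the second image that is absent from the first.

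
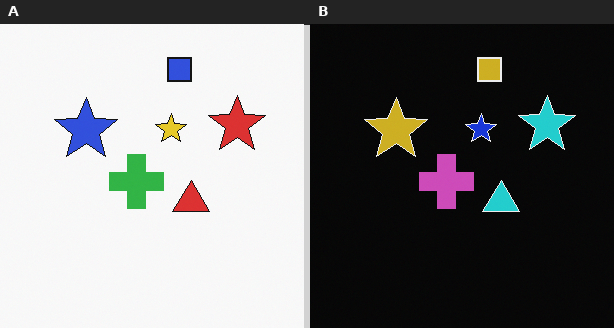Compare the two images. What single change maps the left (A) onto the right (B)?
This is the original image color-inverted (negative).

The light background has become dark and every shape's color is its complement — a photographic negative.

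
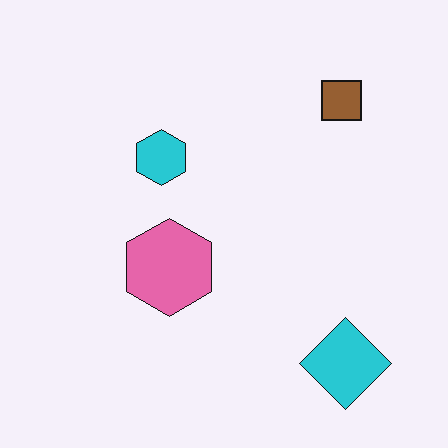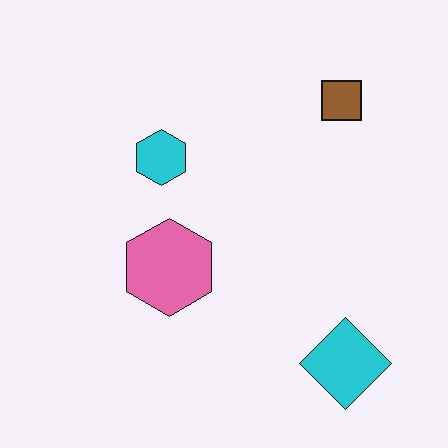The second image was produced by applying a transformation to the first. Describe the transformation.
This is the original image given moderate JPEG compression.

Blocky 8×8 compression artifacts appear around shape edges and the flat background shows ringing — characteristic JPEG degradation.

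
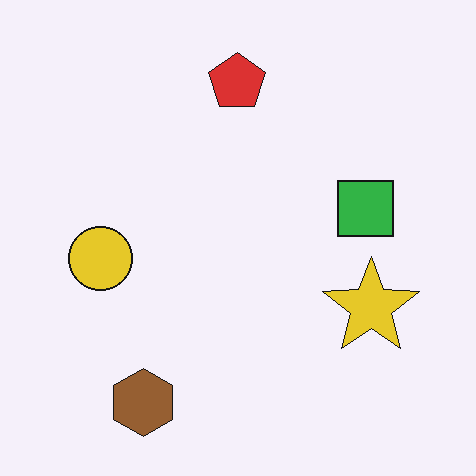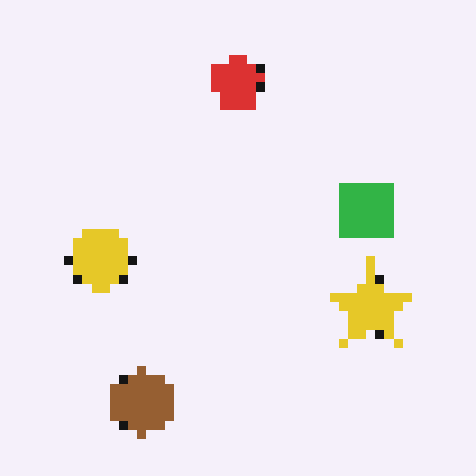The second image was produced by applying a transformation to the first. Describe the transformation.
The transformation is: heavily pixelated into large blocks.

Shapes are reduced to large square blocks; fine edges and outlines are lost — a downscale-then-upscale (mosaic) effect.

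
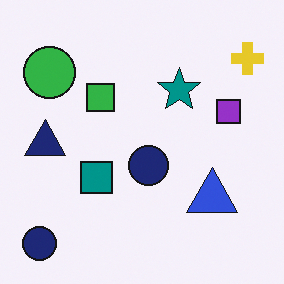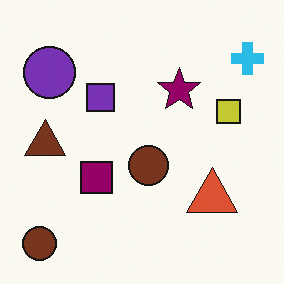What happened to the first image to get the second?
The transformation is: hue-shifted by a moderate amount.

Every shape's color has rotated by the same amount around the hue wheel — a uniform hue shift.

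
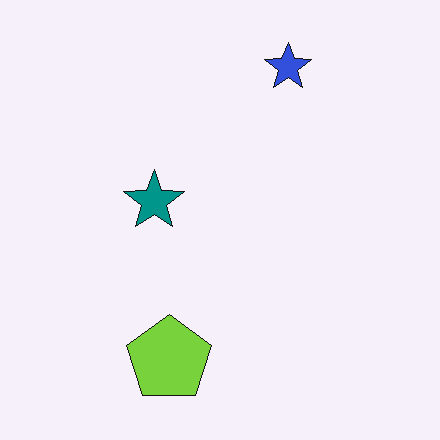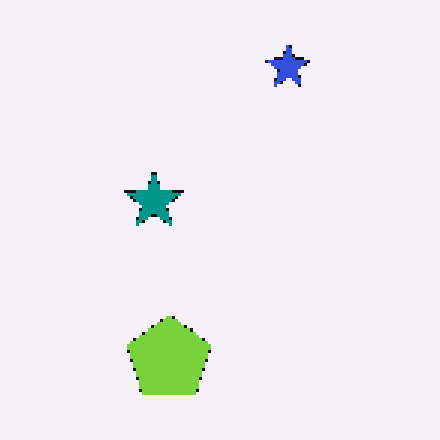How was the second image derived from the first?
Mildly pixelated.

Shapes are reduced to large square blocks; fine edges and outlines are lost — a downscale-then-upscale (mosaic) effect.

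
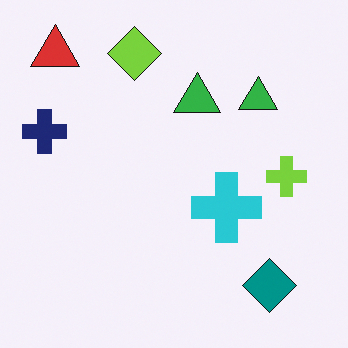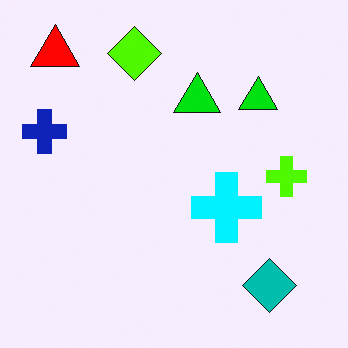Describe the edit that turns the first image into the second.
Made much more vivid (saturation change).

All colors are more vivid — a global saturation change.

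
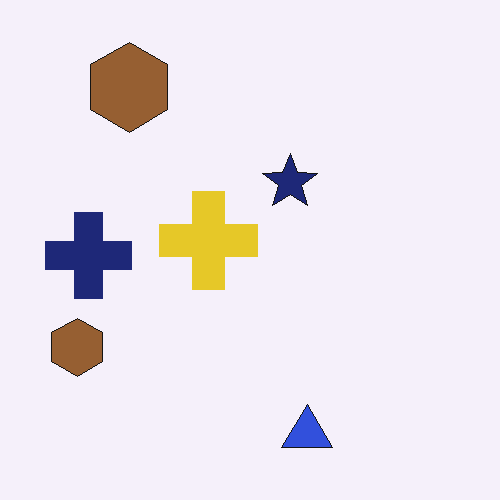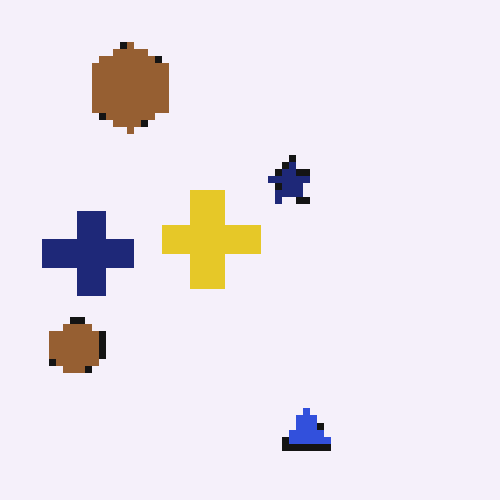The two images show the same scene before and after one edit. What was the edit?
The image was moderately pixelated.

Shapes are reduced to large square blocks; fine edges and outlines are lost — a downscale-then-upscale (mosaic) effect.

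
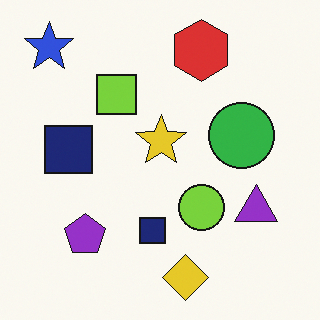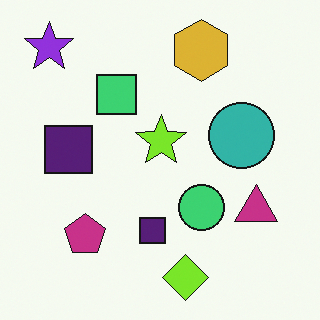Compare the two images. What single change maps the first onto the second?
Hue-shifted by a small amount.

Every shape's color has rotated by the same amount around the hue wheel — a uniform hue shift.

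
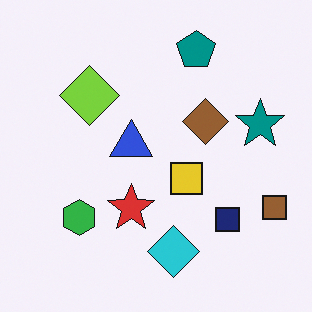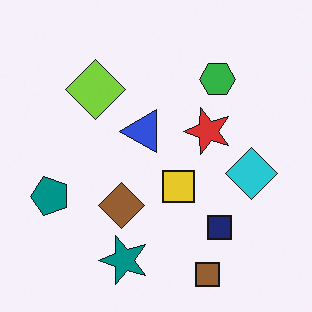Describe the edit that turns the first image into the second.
It was transposed (reflected across the top-left ↔ bottom-right diagonal).

Shapes have swapped their row and column positions — what was in the top-right is now in the bottom-left — a diagonal reflection.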